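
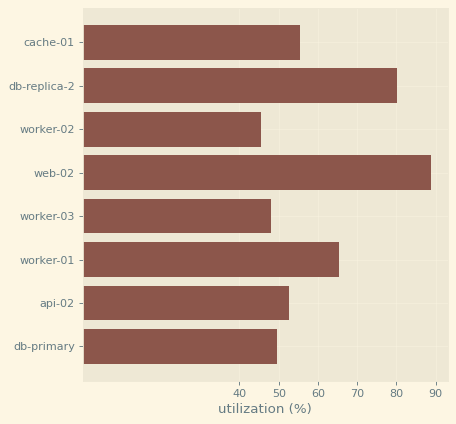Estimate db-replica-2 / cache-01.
≈ 1.33×

db-replica-2 ≈ 80, cache-01 ≈ 60; 80/60 ≈ 1.33.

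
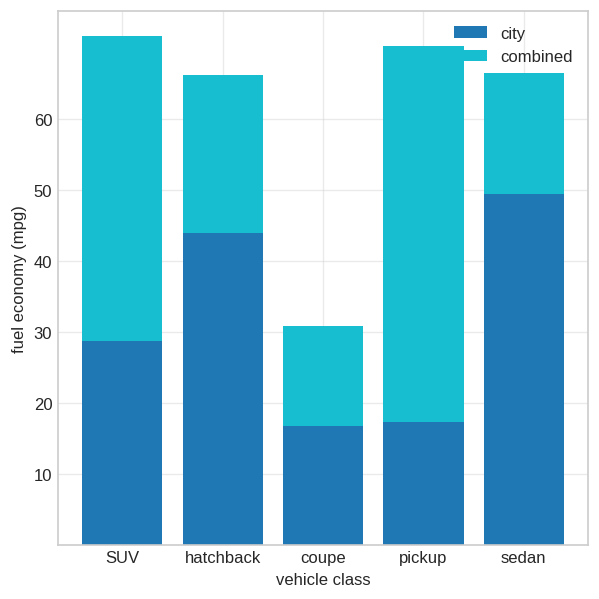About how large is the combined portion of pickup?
combined top ≈ 70, bottom ≈ 20; segment ≈ 50.

≈ 50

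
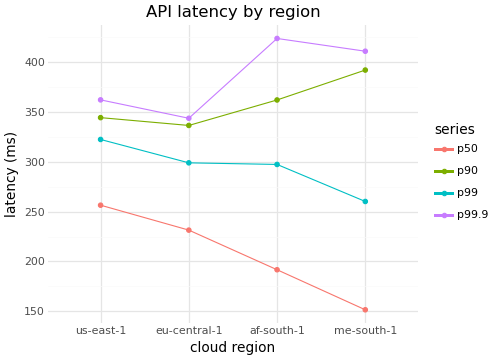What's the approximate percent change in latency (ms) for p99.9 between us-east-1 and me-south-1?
≈ +14.3%

us-east-1 ≈ 350, me-south-1 ≈ 400; (400 − 350) / 350 ≈ +14.3%.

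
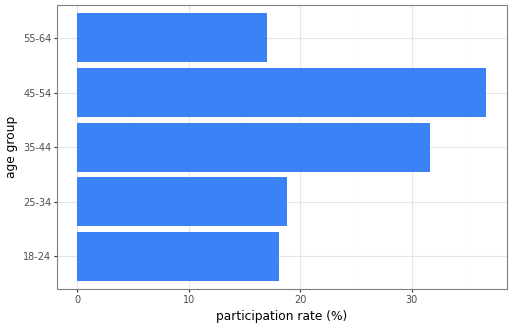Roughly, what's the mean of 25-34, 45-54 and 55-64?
(20 + 35 + 15) / 3 ≈ 23.

≈ 23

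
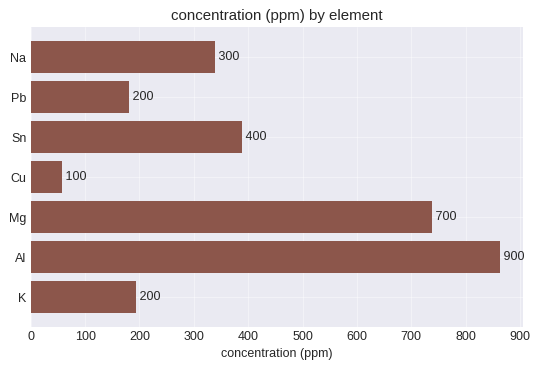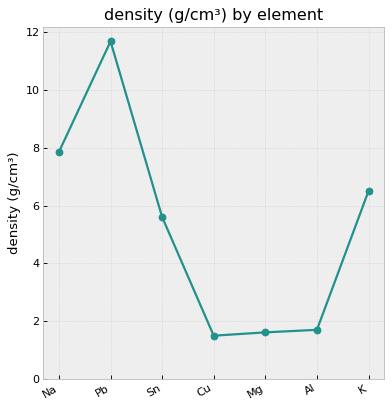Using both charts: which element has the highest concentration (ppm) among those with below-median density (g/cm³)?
Al

Chart 2 median density (g/cm³) ≈ 6; below-median elements: Cu, Mg, Al. Among those, Al has the highest concentration (ppm) (≈ 900).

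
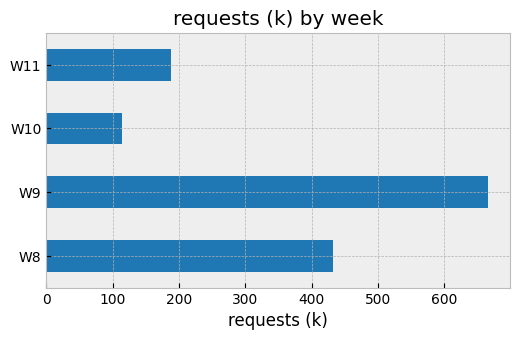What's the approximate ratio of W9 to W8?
≈ 1.75×

W9 ≈ 700, W8 ≈ 400; 700/400 ≈ 1.75.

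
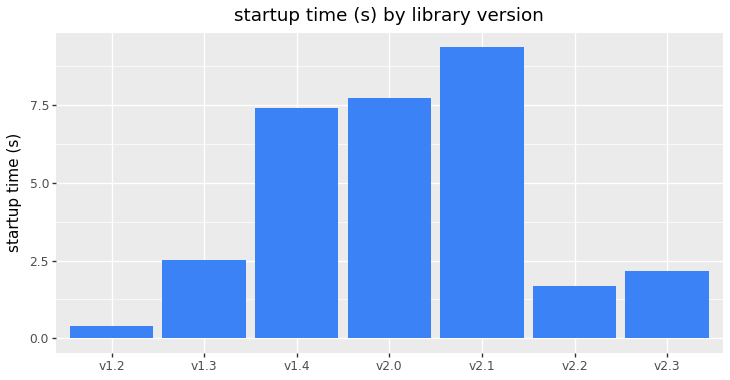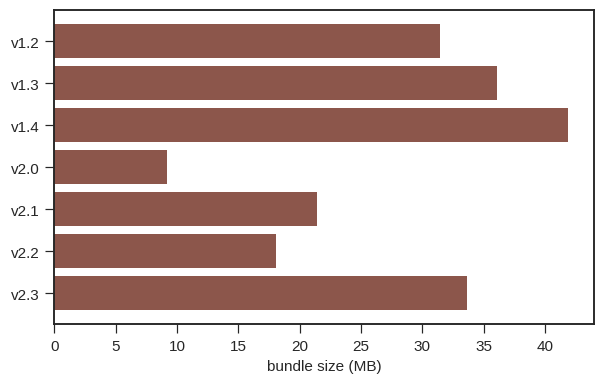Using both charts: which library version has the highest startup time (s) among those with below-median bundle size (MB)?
Chart 2 median bundle size (MB) ≈ 30; below-median library versions: v2.0, v2.1, v2.2. Among those, v2.1 has the highest startup time (s) (≈ 9).

v2.1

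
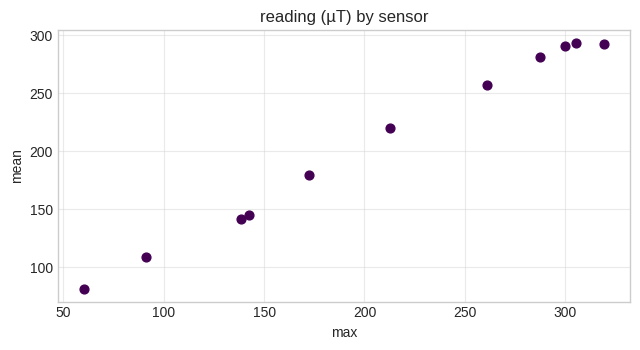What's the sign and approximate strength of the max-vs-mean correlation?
positive, strong

Points are positively correlated; strong (|r| ≈ 1.0).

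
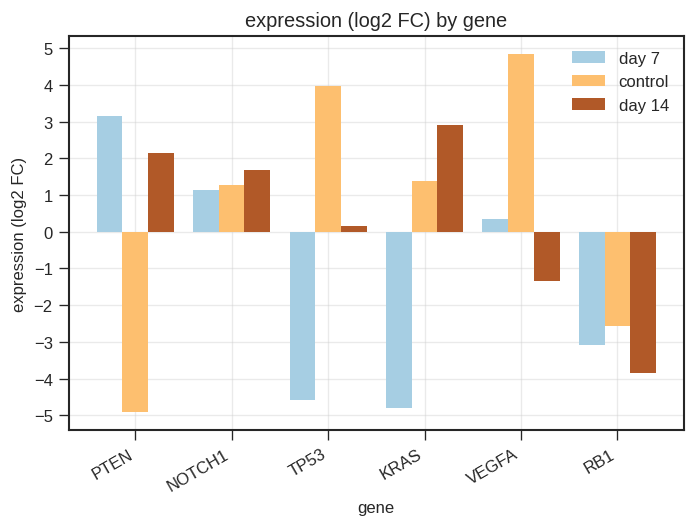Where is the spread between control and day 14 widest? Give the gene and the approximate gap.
PTEN: control ≈ -5, day 14 ≈ 2 → gap ≈ 7. Next-largest (VEGFA) is only ≈ 6.

PTEN, ≈ 7 log2 FC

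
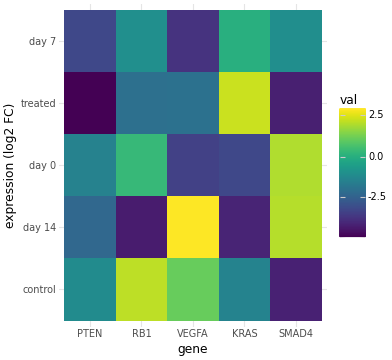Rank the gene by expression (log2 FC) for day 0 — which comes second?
RB1

Top 3 for day 0: SMAD4 ≈ 2, RB1 ≈ 0, PTEN ≈ -1.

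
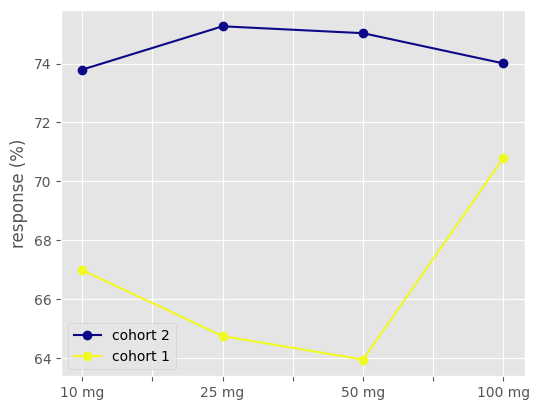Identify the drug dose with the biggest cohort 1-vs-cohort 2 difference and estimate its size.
50 mg: cohort 1 ≈ 64, cohort 2 ≈ 75 → gap ≈ 11. Next-largest (25 mg) is only ≈ 10.

50 mg, ≈ 11 %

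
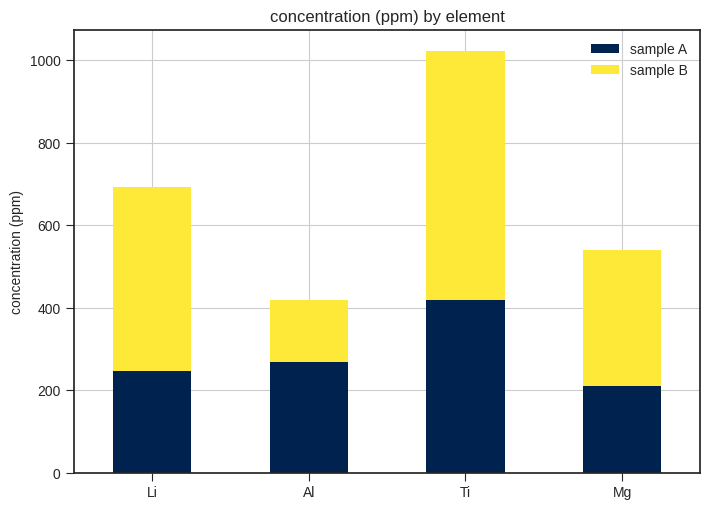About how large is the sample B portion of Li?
sample B top ≈ 700, bottom ≈ 200; segment ≈ 500.

≈ 500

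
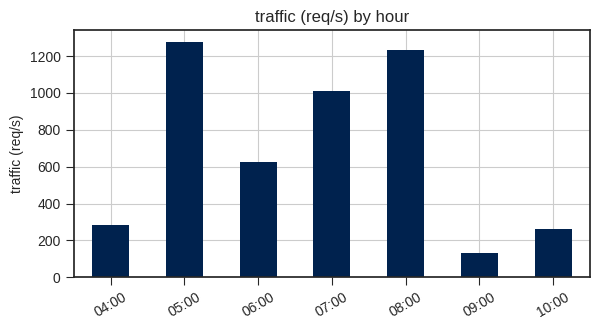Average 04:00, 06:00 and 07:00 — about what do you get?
≈ 600

(200 + 600 + 1000) / 3 ≈ 600.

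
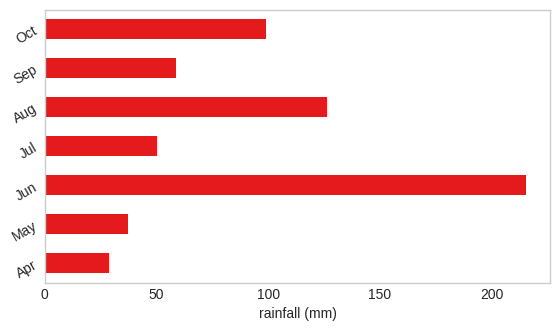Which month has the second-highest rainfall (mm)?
Top 3: Jun ≈ 220, Aug ≈ 120, Oct ≈ 100.

Aug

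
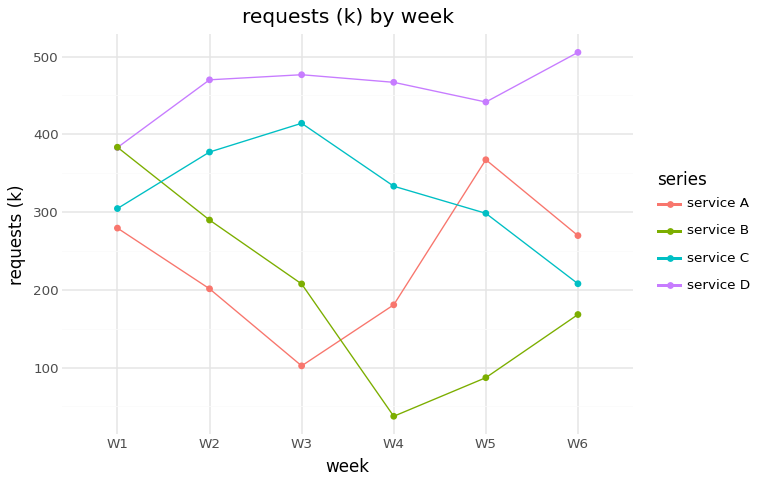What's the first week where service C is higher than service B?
W1: service C ≈ 300 vs service B ≈ 400 (not yet); W2: service C ≈ 400 vs service B ≈ 300 (first crossover).

W2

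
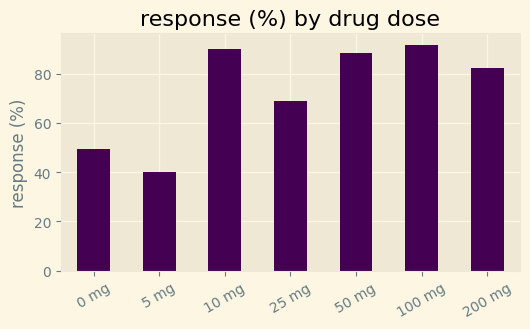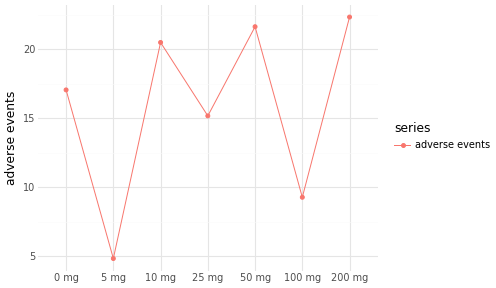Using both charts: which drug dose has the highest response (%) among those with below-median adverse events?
Chart 2 median adverse events ≈ 15; below-median drug doses: 5 mg, 25 mg, 100 mg. Among those, 100 mg has the highest response (%) (≈ 90).

100 mg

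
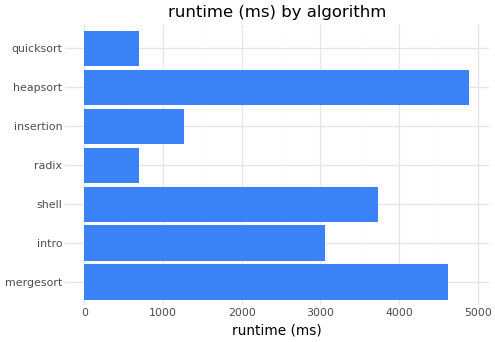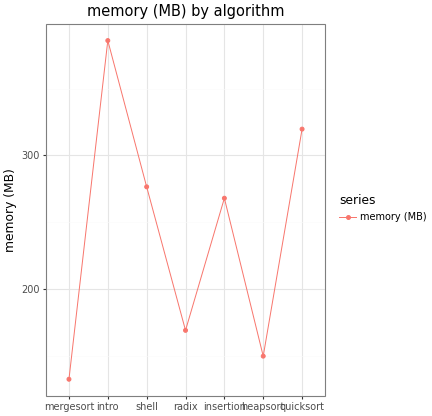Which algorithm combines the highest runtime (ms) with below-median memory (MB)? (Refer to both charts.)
Chart 2 median memory (MB) ≈ 250; below-median algorithms: mergesort, radix, heapsort. Among those, heapsort has the highest runtime (ms) (≈ 5000).

heapsort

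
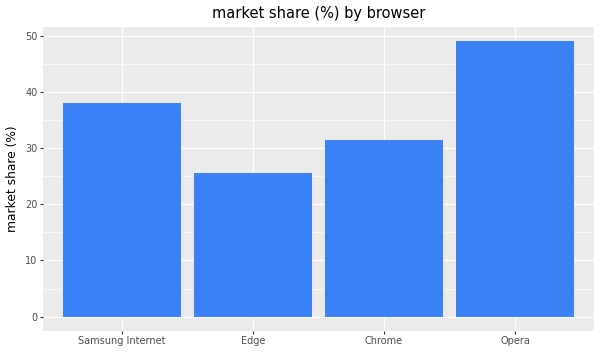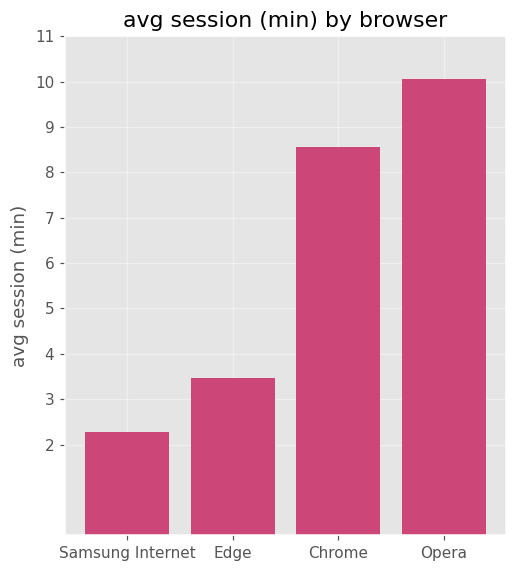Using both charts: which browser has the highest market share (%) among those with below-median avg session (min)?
Chart 2 median avg session (min) ≈ 6; below-median browsers: Samsung Internet, Edge. Among those, Samsung Internet has the highest market share (%) (≈ 40).

Samsung Internet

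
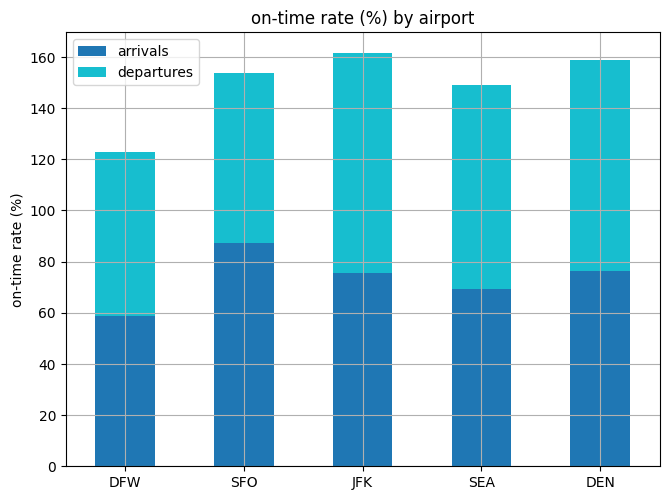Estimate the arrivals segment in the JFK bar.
arrivals top ≈ 80, bottom ≈ 0; segment ≈ 80.

≈ 80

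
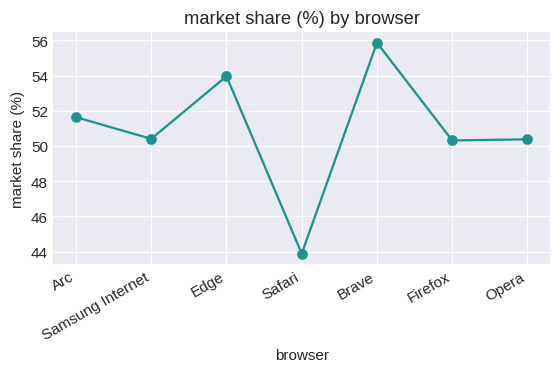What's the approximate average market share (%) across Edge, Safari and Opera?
(54 + 44 + 50) / 3 ≈ 49.

≈ 49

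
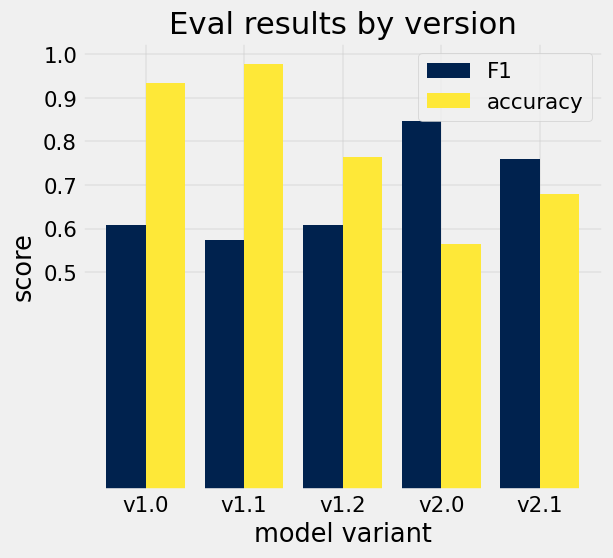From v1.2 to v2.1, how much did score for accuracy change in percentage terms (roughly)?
v1.2 ≈ 0.8, v2.1 ≈ 0.7; (0.7 − 0.8) / 0.8 ≈ -12.5%.

≈ -12.5%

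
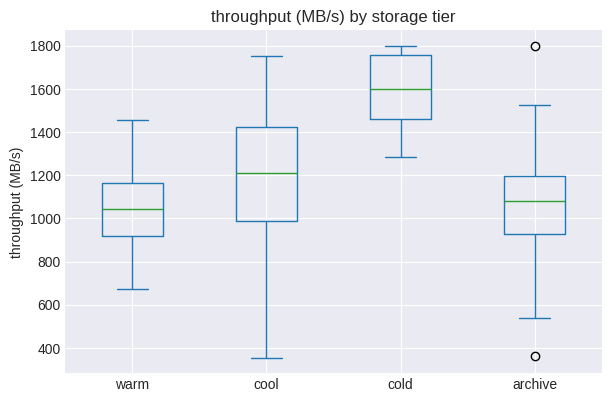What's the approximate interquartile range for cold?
≈ 300

Q3 ≈ 1750, Q1 ≈ 1450; IQR ≈ 300.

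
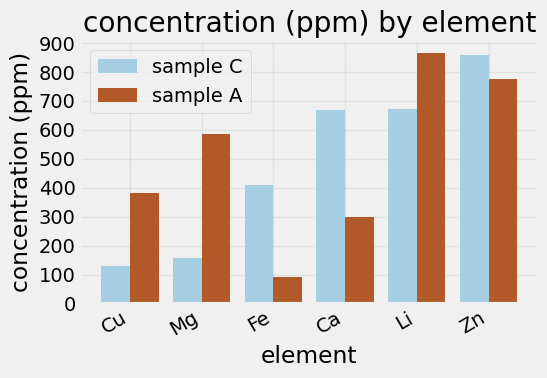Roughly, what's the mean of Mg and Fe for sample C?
≈ 300

(200 + 400) / 2 ≈ 300.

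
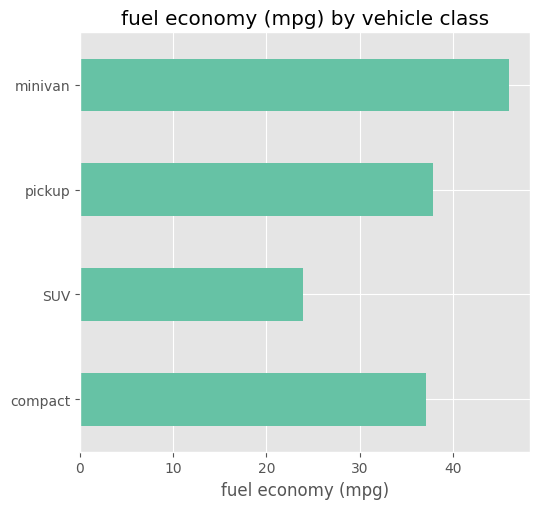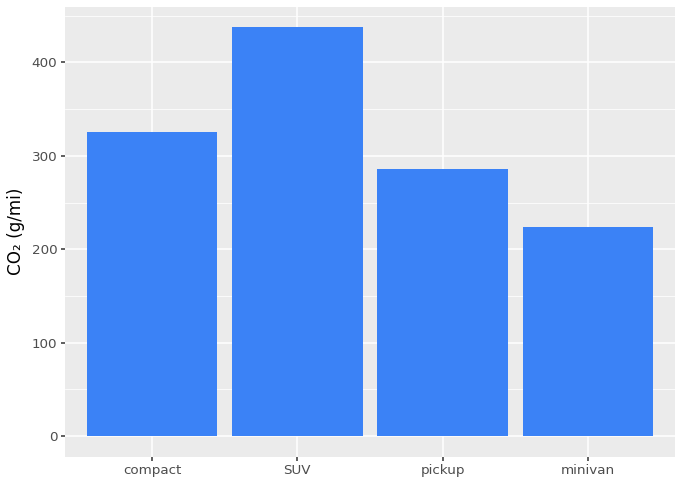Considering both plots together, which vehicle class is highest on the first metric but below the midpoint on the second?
minivan

Chart 2 median CO₂ (g/mi) ≈ 300; below-median vehicle classes: pickup, minivan. Among those, minivan has the highest fuel economy (mpg) (≈ 45).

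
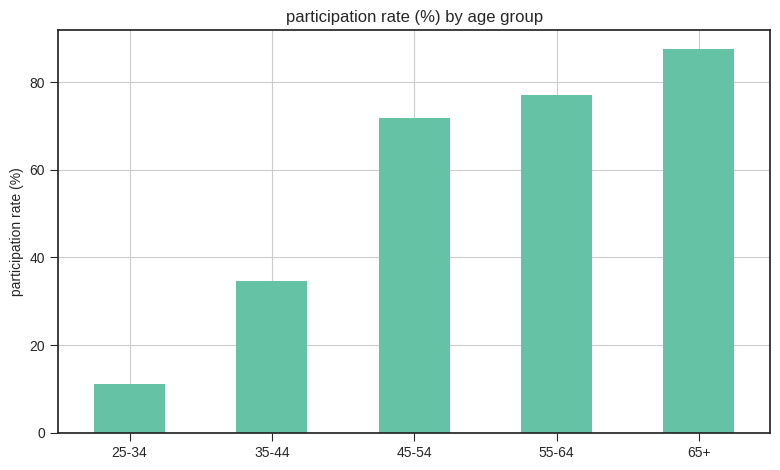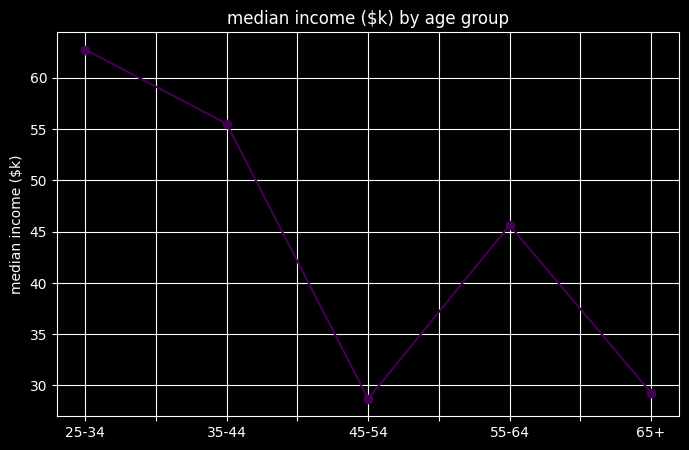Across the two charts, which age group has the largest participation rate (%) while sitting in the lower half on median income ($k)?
65+

Chart 2 median median income ($k) ≈ 50; below-median age groups: 45-54, 65+. Among those, 65+ has the highest participation rate (%) (≈ 90).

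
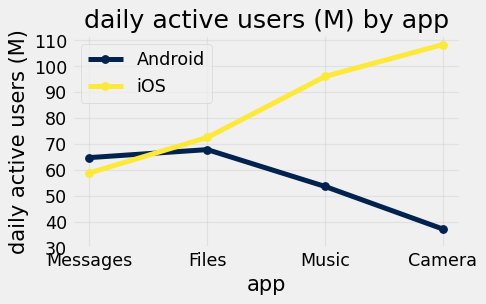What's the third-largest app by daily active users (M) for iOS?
Top 4 for iOS: Camera ≈ 110, Music ≈ 100, Files ≈ 70, Messages ≈ 60.

Files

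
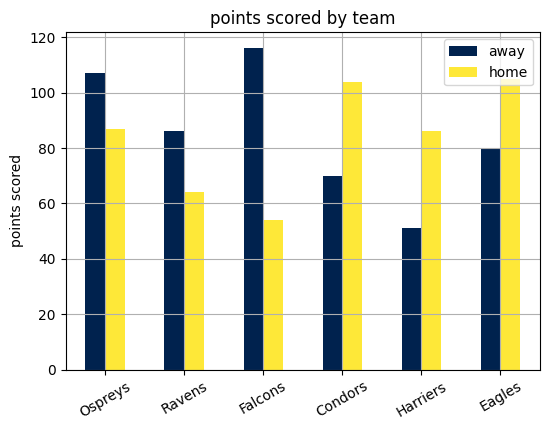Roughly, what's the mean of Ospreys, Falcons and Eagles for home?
≈ 80

(90 + 50 + 100) / 3 ≈ 80.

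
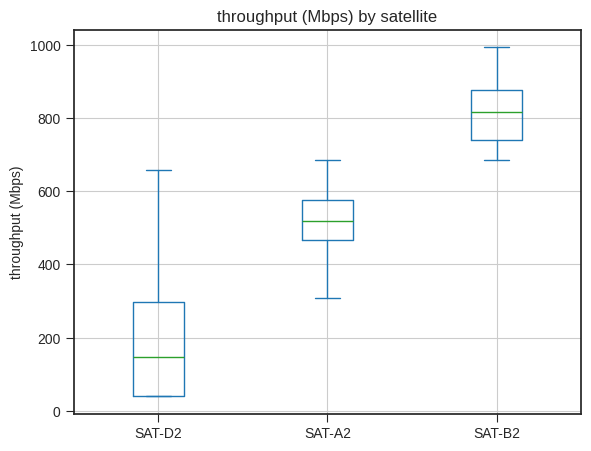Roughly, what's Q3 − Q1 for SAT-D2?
Q3 ≈ 300, Q1 ≈ 50; IQR ≈ 250.

≈ 250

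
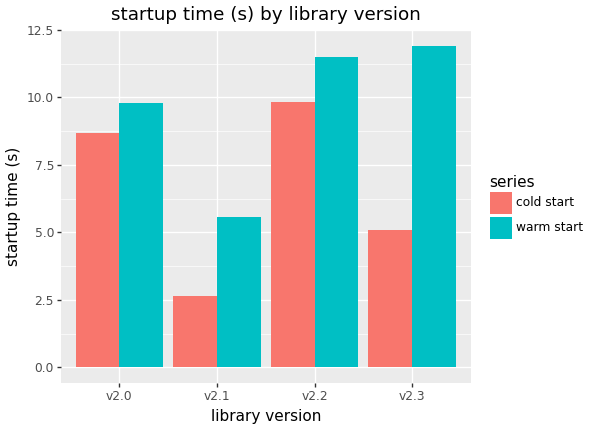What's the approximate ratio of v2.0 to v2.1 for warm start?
v2.0 ≈ 10, v2.1 ≈ 6; 10/6 ≈ 1.67.

≈ 1.67×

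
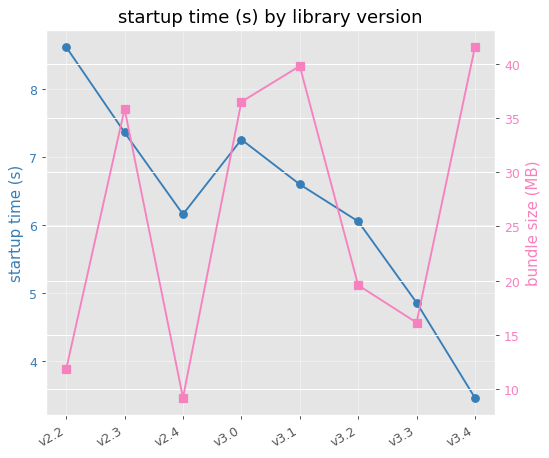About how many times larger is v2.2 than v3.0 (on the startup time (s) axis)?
v2.2 ≈ 8.5, v3.0 ≈ 7.5; 8.5/7.5 ≈ 1.13.

≈ 1.13×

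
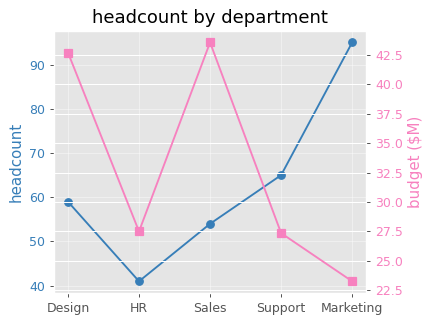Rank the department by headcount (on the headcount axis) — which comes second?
Top 3 (on the headcount axis): Marketing ≈ 95, Support ≈ 65, Design ≈ 60.

Support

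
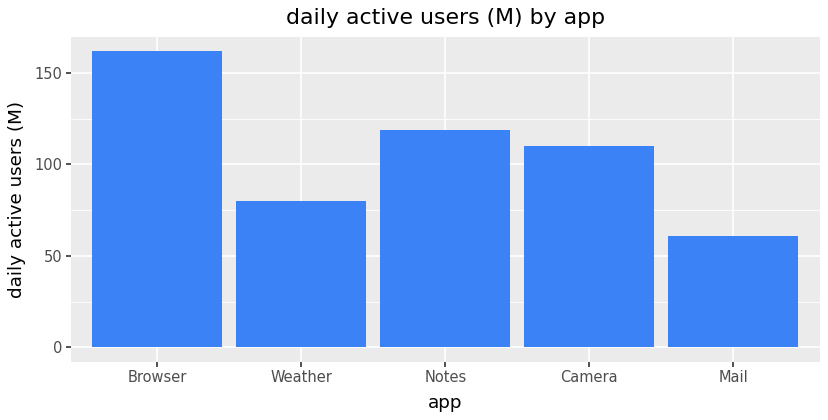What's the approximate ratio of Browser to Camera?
Browser ≈ 160, Camera ≈ 120; 160/120 ≈ 1.33.

≈ 1.33×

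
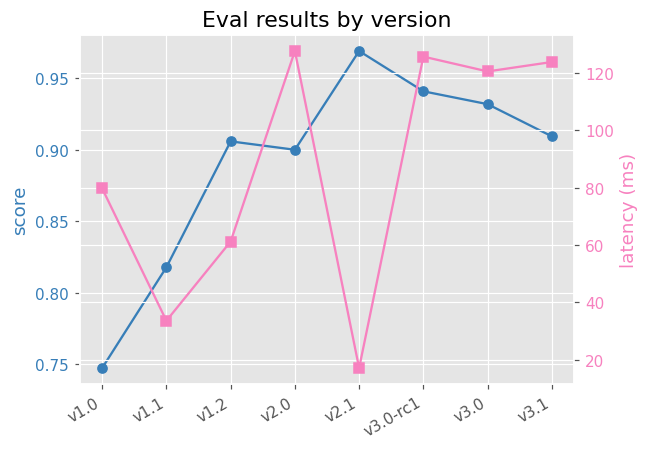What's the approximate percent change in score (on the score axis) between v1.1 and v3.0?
≈ +14.6%

v1.1 ≈ 0.82, v3.0 ≈ 0.94; (0.94 − 0.82) / 0.82 ≈ +14.6%.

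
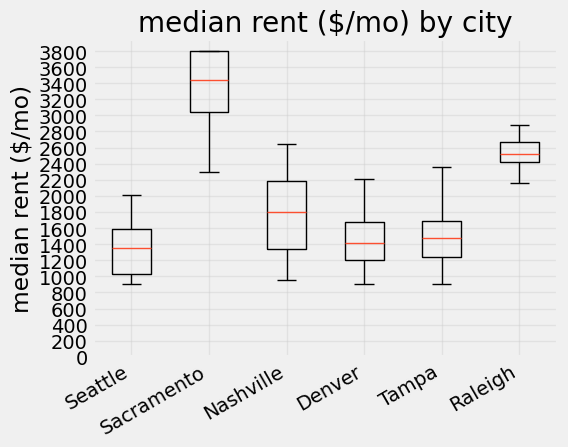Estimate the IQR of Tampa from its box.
≈ 400

Q3 ≈ 1600, Q1 ≈ 1200; IQR ≈ 400.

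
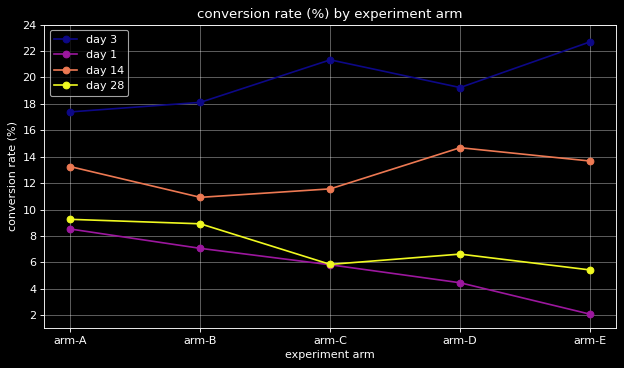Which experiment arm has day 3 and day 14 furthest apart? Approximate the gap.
arm-C, ≈ 10 %

arm-C: day 3 ≈ 22, day 14 ≈ 12 → gap ≈ 10. Next-largest (arm-E) is only ≈ 8.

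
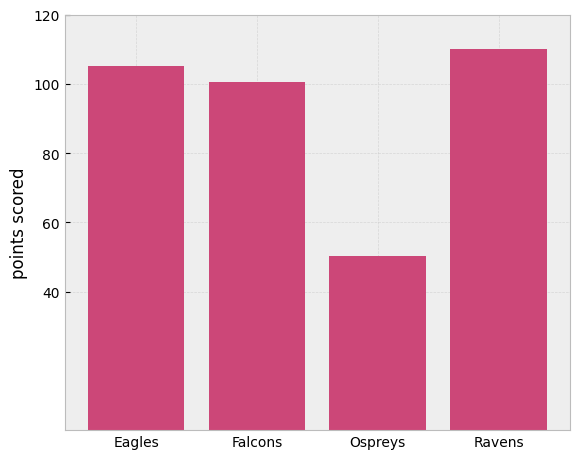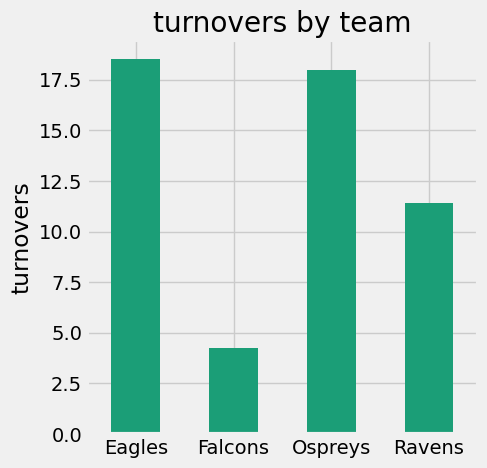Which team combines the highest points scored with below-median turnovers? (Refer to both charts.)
Ravens

Chart 2 median turnovers ≈ 14; below-median teams: Falcons, Ravens. Among those, Ravens has the highest points scored (≈ 120).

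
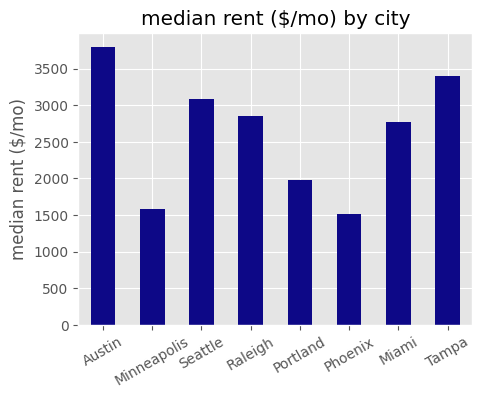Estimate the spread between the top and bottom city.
≈ 2500

Max Austin ≈ 4000, min Phoenix ≈ 1500; range ≈ 2500.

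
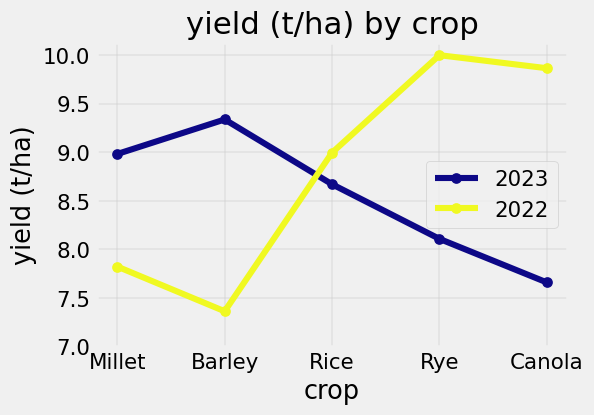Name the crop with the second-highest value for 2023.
Millet

Top 3 for 2023: Barley ≈ 9.5, Millet ≈ 9.0, Rice ≈ 8.5.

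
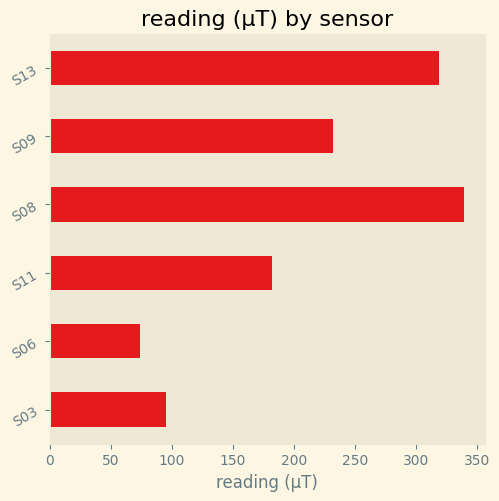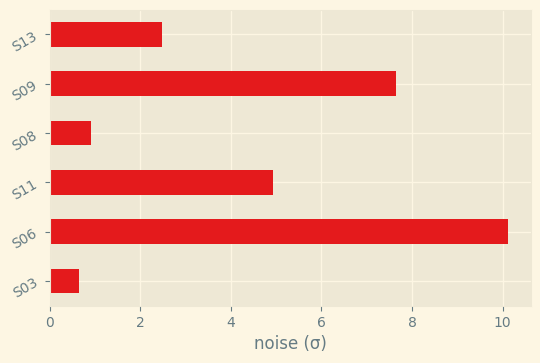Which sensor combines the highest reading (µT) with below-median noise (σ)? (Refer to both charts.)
Chart 2 median noise (σ) ≈ 4; below-median sensors: S03, S08, S13. Among those, S08 has the highest reading (µT) (≈ 350).

S08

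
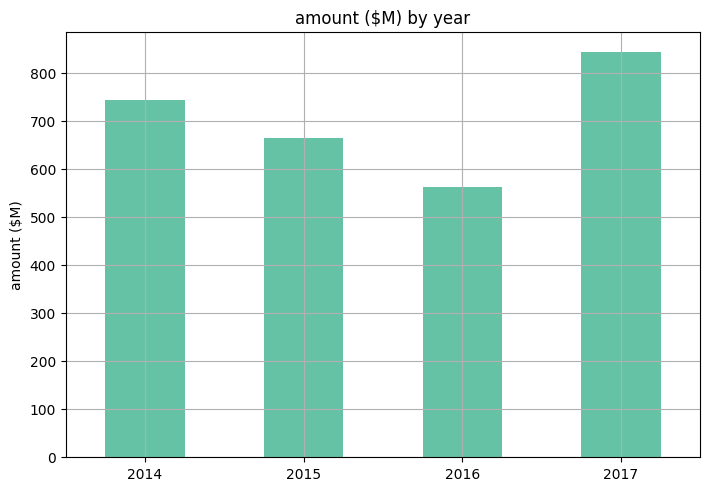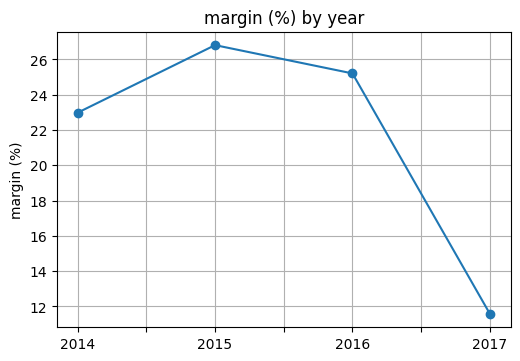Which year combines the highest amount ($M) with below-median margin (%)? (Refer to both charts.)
Chart 2 median margin (%) ≈ 25; below-median years: 2014, 2017. Among those, 2017 has the highest amount ($M) (≈ 800).

2017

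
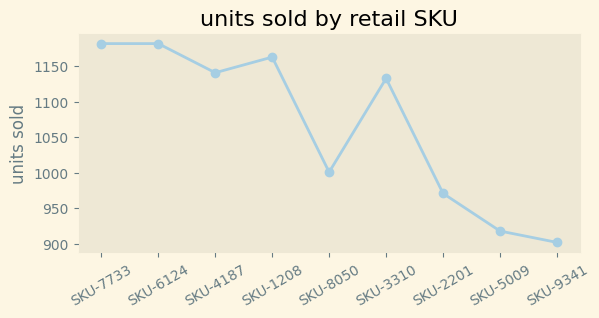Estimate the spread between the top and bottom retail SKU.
≈ 275

Max SKU-7733 ≈ 1175, min SKU-9341 ≈ 900; range ≈ 275.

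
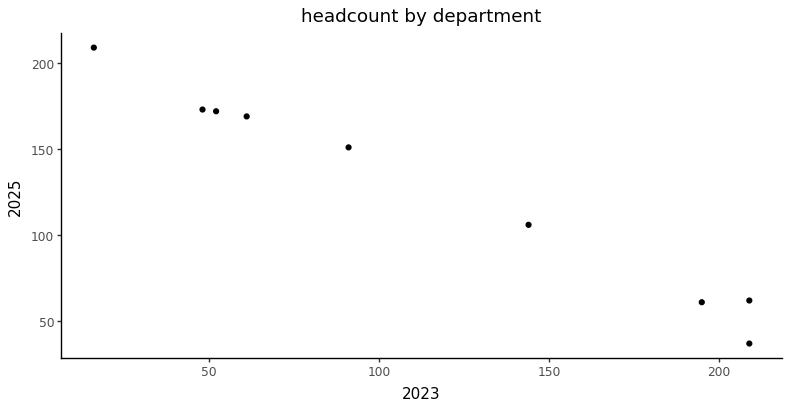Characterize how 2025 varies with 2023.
negative, strong

Points are negatively correlated; strong (|r| ≈ 1.0).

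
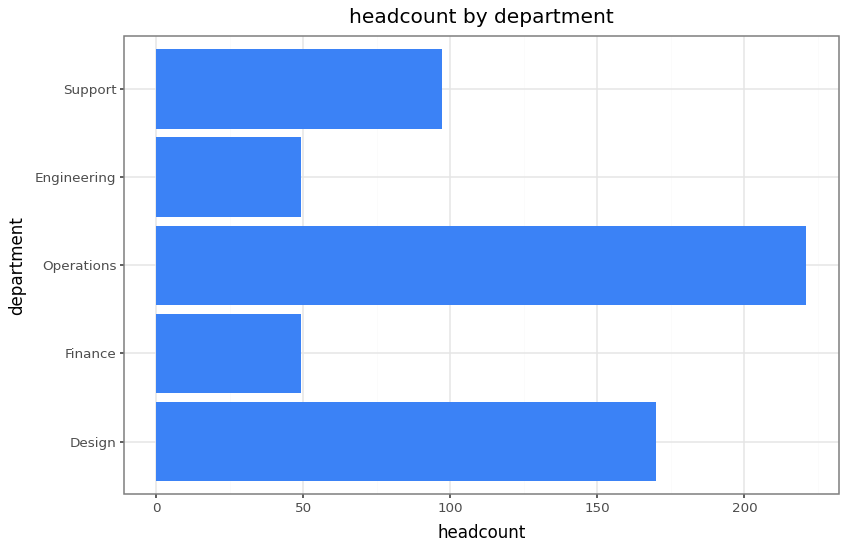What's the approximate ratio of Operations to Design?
≈ 1.38×

Operations ≈ 220, Design ≈ 160; 220/160 ≈ 1.38.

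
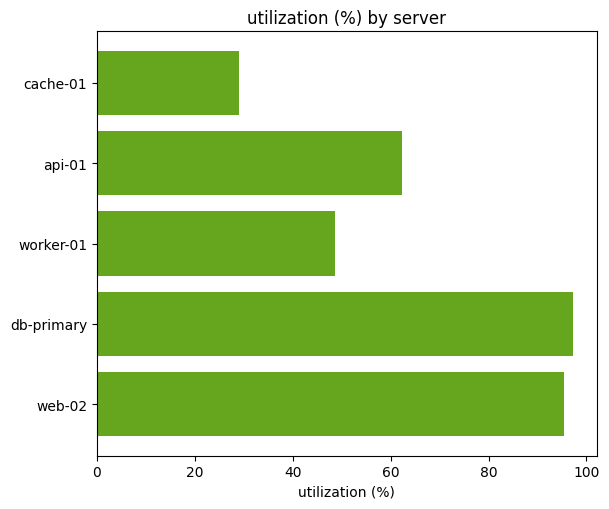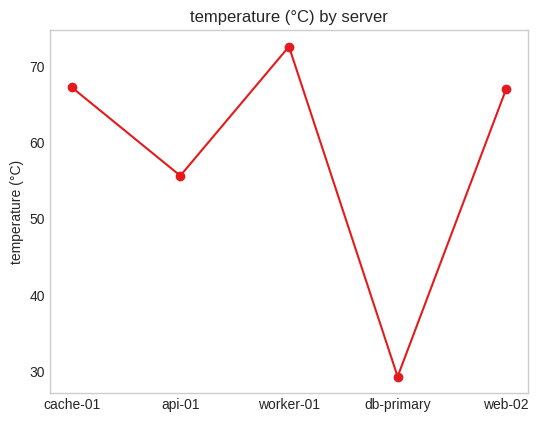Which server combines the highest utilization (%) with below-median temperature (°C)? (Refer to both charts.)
db-primary

Chart 2 median temperature (°C) ≈ 70; below-median servers: api-01, db-primary. Among those, db-primary has the highest utilization (%) (≈ 100).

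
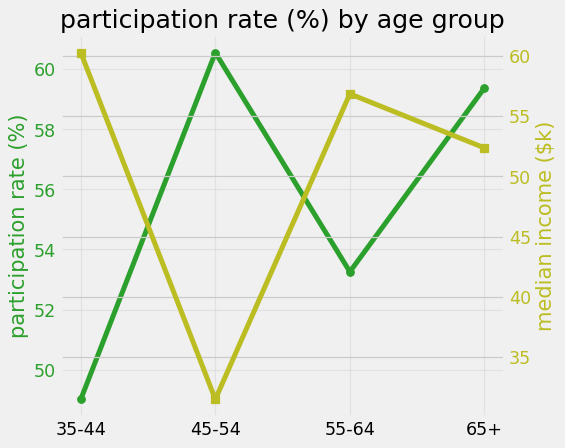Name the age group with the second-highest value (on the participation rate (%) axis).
65+

Top 3 (on the participation rate (%) axis): 45-54 ≈ 61, 65+ ≈ 59, 55-64 ≈ 53.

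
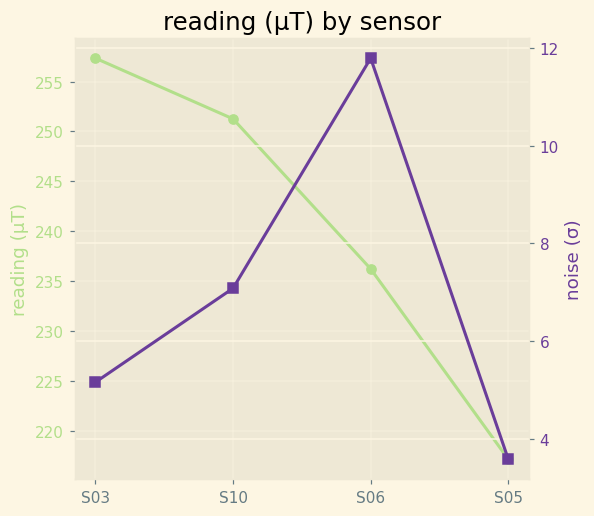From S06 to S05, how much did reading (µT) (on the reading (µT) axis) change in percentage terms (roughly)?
≈ -8.5%

S06 ≈ 235, S05 ≈ 215; (215 − 235) / 235 ≈ -8.5%.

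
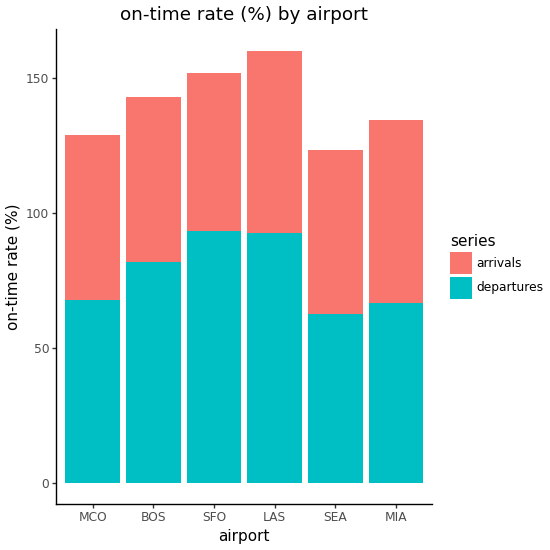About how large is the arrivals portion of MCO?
arrivals top ≈ 120, bottom ≈ 60; segment ≈ 60.

≈ 60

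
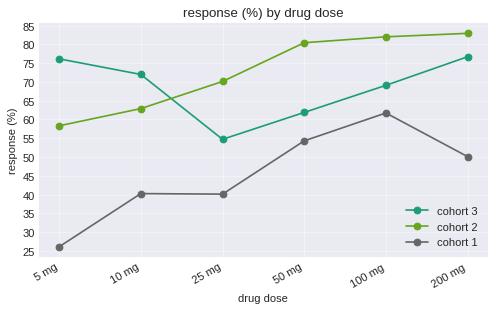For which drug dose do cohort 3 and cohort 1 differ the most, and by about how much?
5 mg: cohort 3 ≈ 75, cohort 1 ≈ 25 → gap ≈ 50. Next-largest (10 mg) is only ≈ 30.

5 mg, ≈ 50 %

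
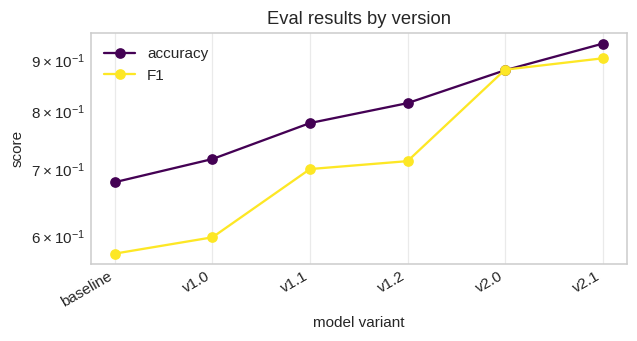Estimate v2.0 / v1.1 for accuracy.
≈ 1.12×

v2.0 ≈ 0.90, v1.1 ≈ 0.80; 0.90/0.80 ≈ 1.12.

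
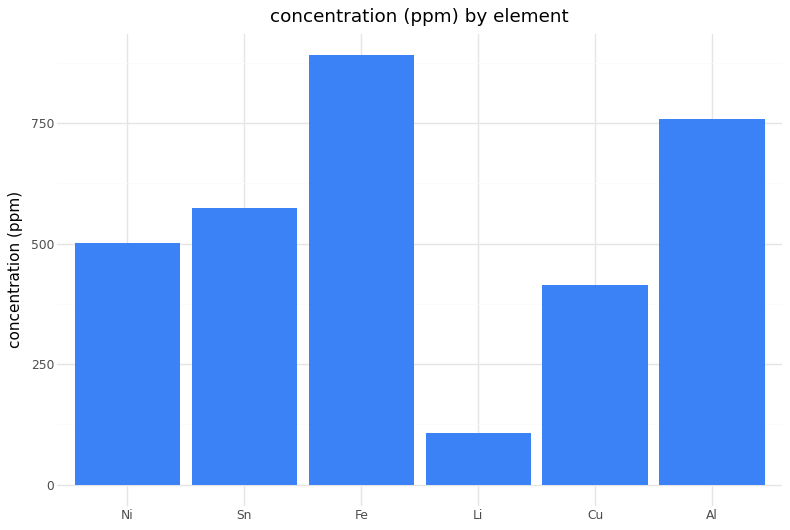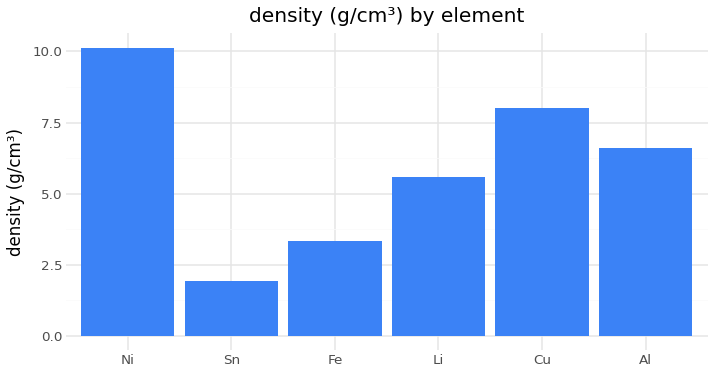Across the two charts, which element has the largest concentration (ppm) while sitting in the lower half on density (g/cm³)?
Chart 2 median density (g/cm³) ≈ 6; below-median elements: Sn, Fe, Li. Among those, Fe has the highest concentration (ppm) (≈ 900).

Fe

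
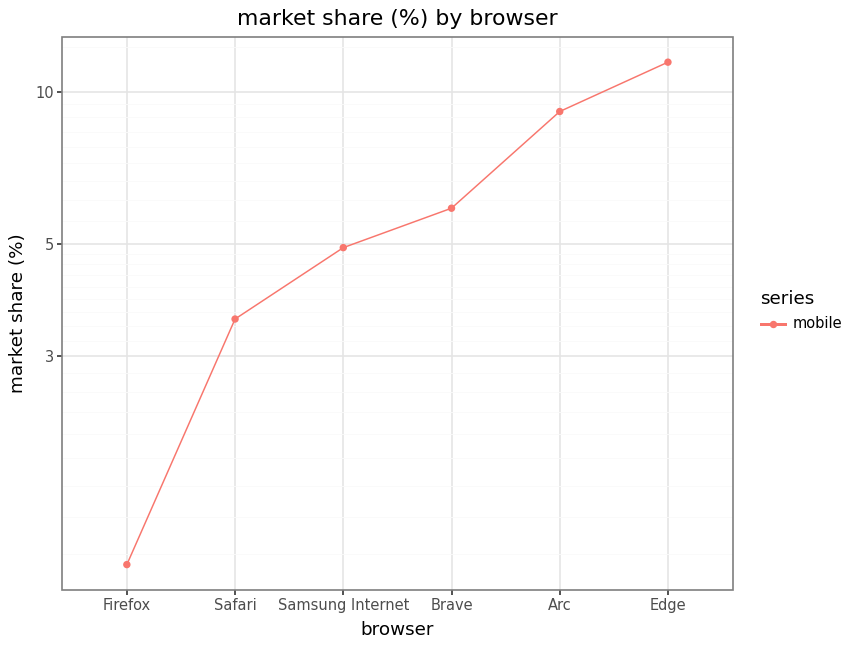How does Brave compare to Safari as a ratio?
≈ 1.5×

Brave ≈ 6, Safari ≈ 4; 6/4 ≈ 1.5.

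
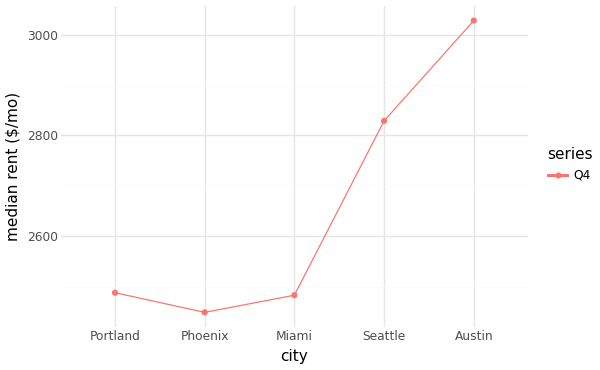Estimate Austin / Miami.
Austin ≈ 3050, Miami ≈ 2500; 3050/2500 ≈ 1.22.

≈ 1.22×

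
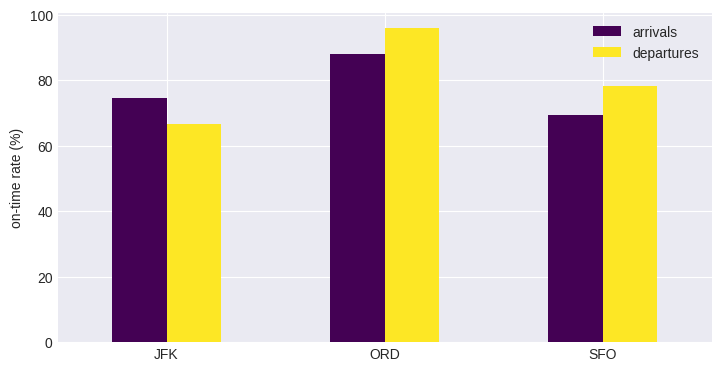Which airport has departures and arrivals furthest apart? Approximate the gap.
SFO: departures ≈ 80, arrivals ≈ 70 → gap ≈ 10. Next-largest (JFK) is only ≈ 0.

SFO, ≈ 10 %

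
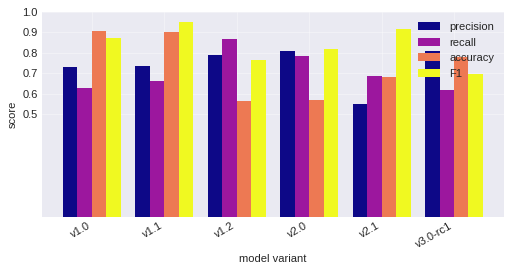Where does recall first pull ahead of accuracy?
v1.1: recall ≈ 0.7 vs accuracy ≈ 0.9 (not yet); v1.2: recall ≈ 0.9 vs accuracy ≈ 0.6 (first crossover).

v1.2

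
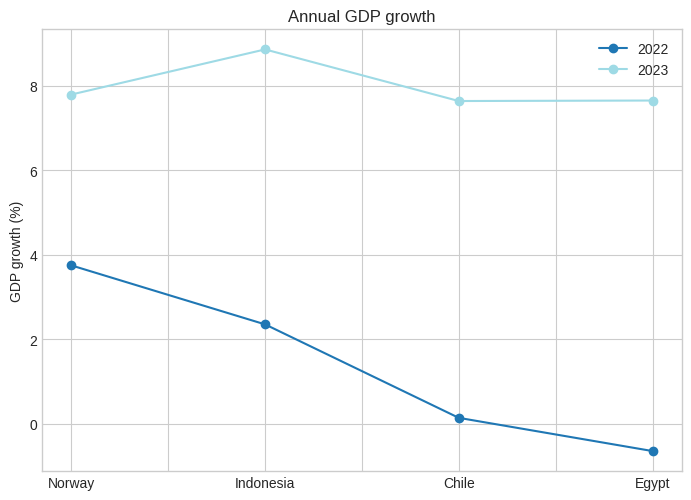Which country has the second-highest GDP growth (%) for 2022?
Top 3 for 2022: Norway ≈ 4, Indonesia ≈ 2, Chile ≈ 0.

Indonesia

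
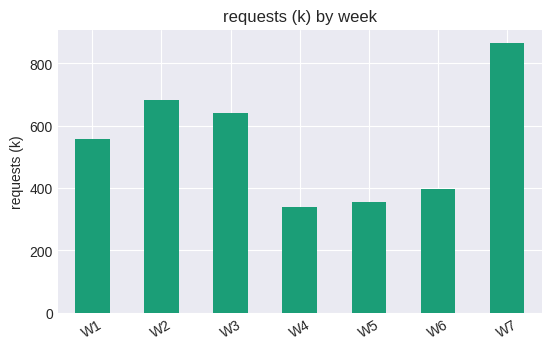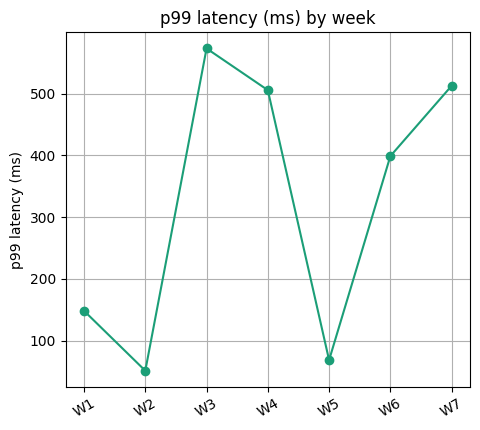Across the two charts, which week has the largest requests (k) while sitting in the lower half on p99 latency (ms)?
Chart 2 median p99 latency (ms) ≈ 400; below-median weeks: W1, W2, W5. Among those, W2 has the highest requests (k) (≈ 700).

W2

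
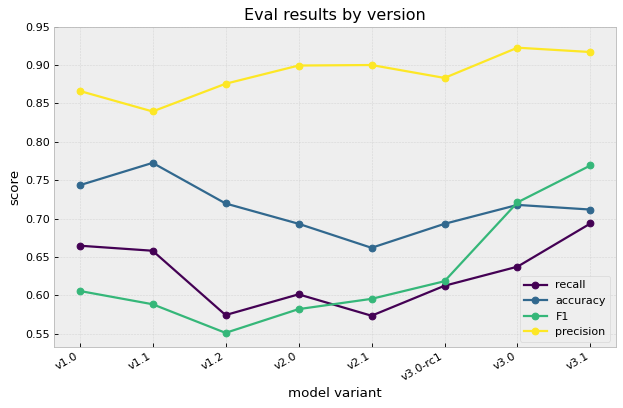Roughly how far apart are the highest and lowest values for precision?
Max v3.0 ≈ 0.90, min v1.1 ≈ 0.85; range ≈ 0.05.

≈ 0.05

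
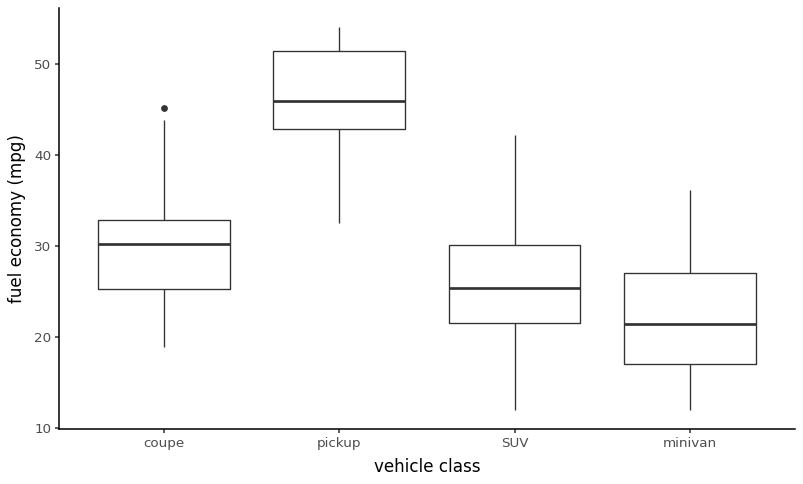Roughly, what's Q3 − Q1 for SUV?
Q3 ≈ 30, Q1 ≈ 20; IQR ≈ 10.

≈ 10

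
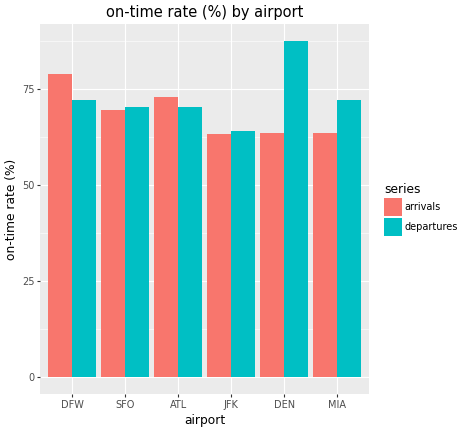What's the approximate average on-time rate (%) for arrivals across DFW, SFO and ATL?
≈ 73

(80 + 70 + 70) / 3 ≈ 73.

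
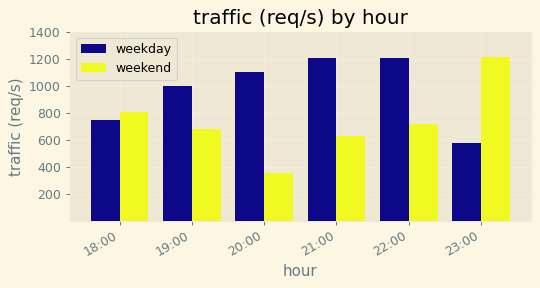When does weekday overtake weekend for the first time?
18:00: weekday ≈ 800 vs weekend ≈ 800 (not yet); 19:00: weekday ≈ 1000 vs weekend ≈ 600 (first crossover).

19:00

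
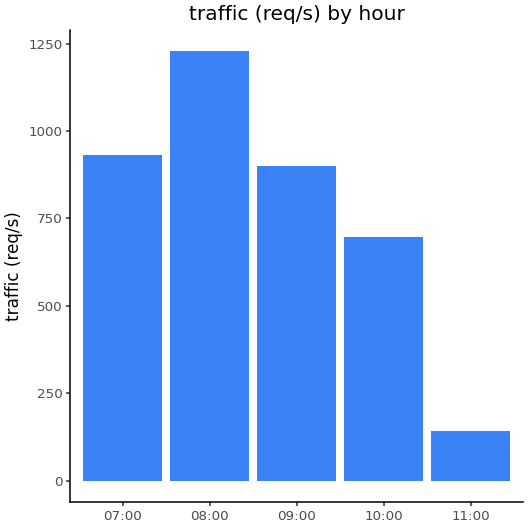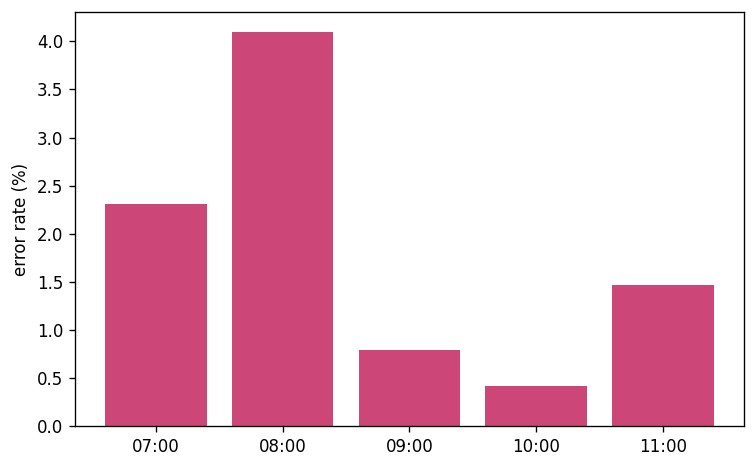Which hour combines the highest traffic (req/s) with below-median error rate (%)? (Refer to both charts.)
Chart 2 median error rate (%) ≈ 1.5; below-median hours: 09:00, 10:00. Among those, 09:00 has the highest traffic (req/s) (≈ 800).

09:00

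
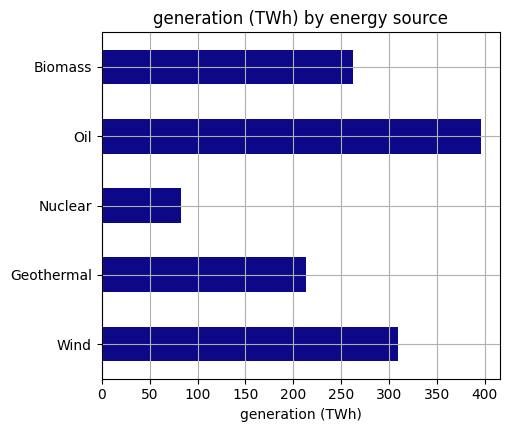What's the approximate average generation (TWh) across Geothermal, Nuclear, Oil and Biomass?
(200 + 100 + 400 + 250) / 4 ≈ 238.

≈ 238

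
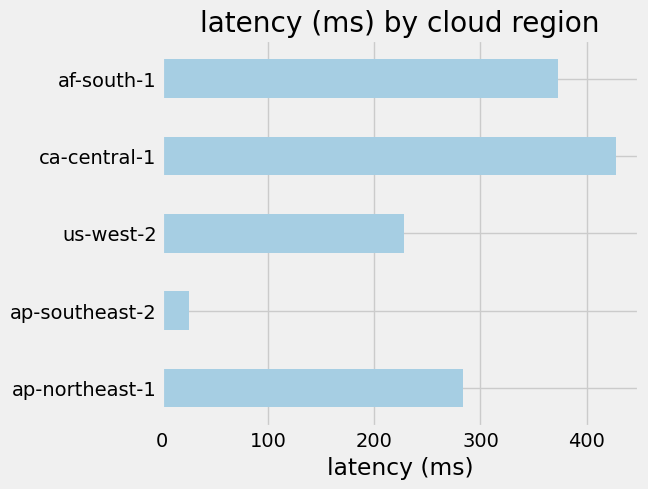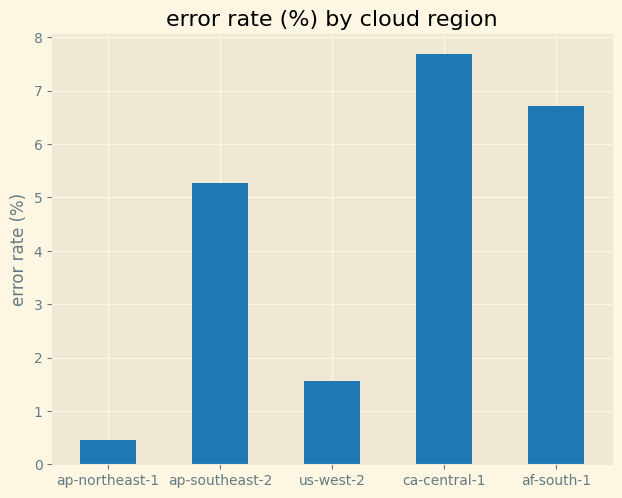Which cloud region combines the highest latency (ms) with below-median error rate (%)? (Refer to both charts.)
Chart 2 median error rate (%) ≈ 5; below-median cloud regions: ap-northeast-1, us-west-2. Among those, ap-northeast-1 has the highest latency (ms) (≈ 300).

ap-northeast-1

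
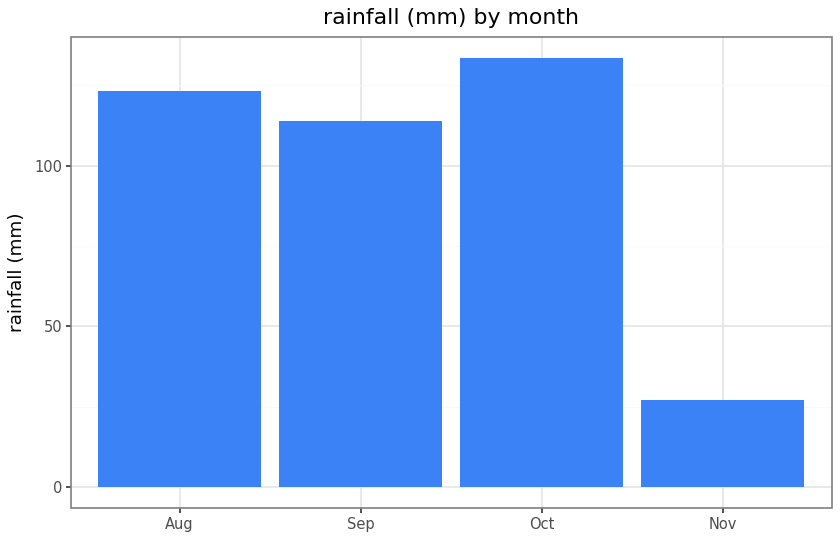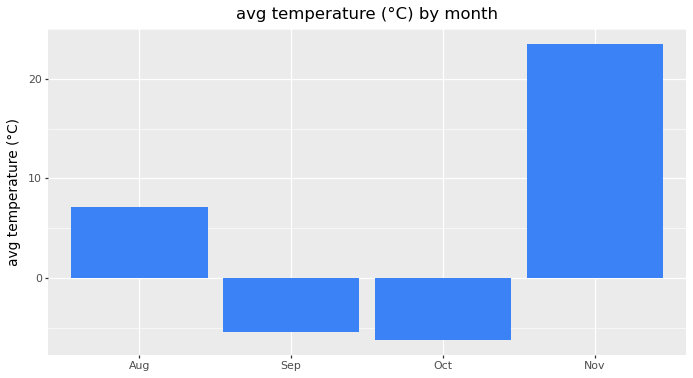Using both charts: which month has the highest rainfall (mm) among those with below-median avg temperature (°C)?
Oct

Chart 2 median avg temperature (°C) ≈ 0; below-median months: Sep, Oct. Among those, Oct has the highest rainfall (mm) (≈ 140).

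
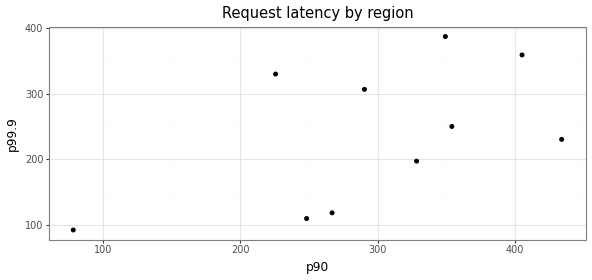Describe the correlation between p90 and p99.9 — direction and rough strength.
Points are positively correlated; moderate (|r| ≈ 0.5).

positive, moderate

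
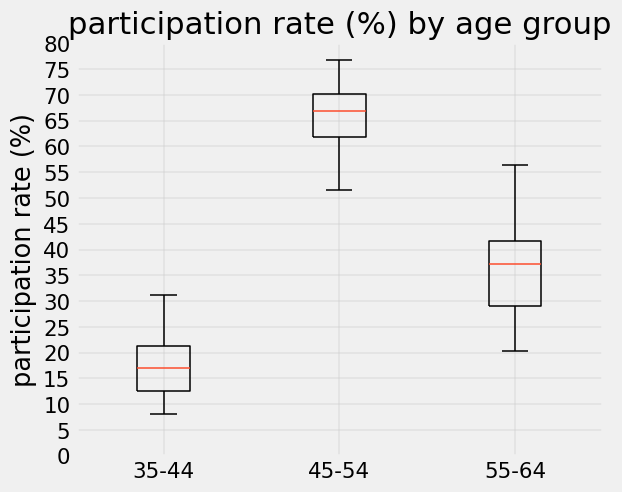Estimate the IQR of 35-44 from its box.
≈ 10

Q3 ≈ 20, Q1 ≈ 10; IQR ≈ 10.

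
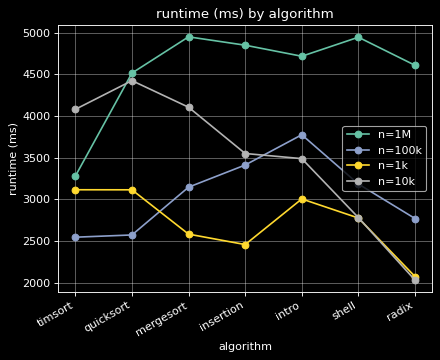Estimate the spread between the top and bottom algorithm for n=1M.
≈ 1500

Max mergesort ≈ 5000, min timsort ≈ 3500; range ≈ 1500.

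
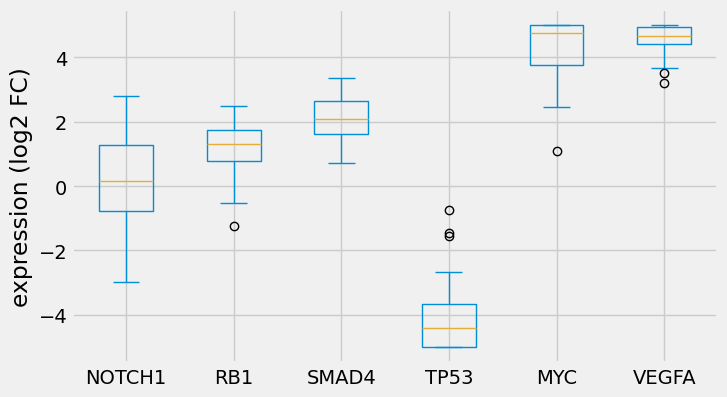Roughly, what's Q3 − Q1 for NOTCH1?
Q3 ≈ 1, Q1 ≈ -1; IQR ≈ 2.

≈ 2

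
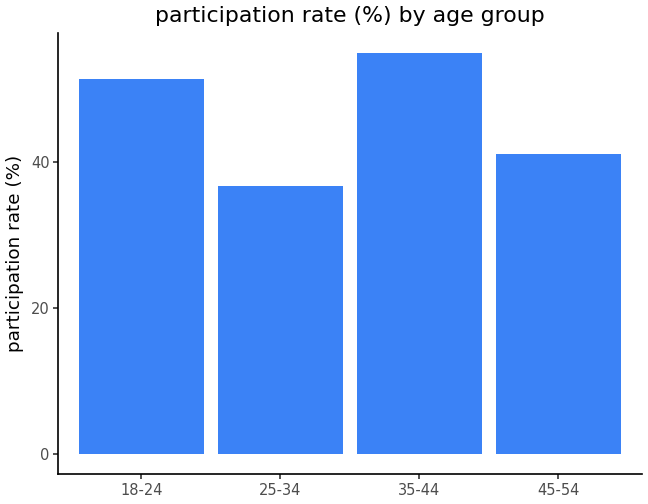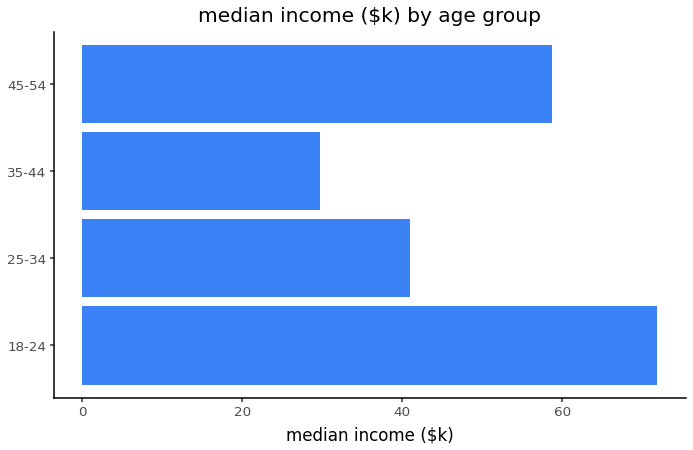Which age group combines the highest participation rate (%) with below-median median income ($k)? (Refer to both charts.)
Chart 2 median median income ($k) ≈ 50; below-median age groups: 25-34, 35-44. Among those, 35-44 has the highest participation rate (%) (≈ 50).

35-44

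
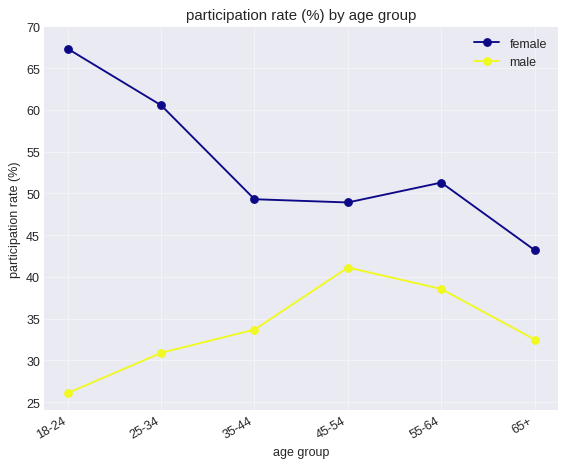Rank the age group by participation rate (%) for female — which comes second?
Top 3 for female: 18-24 ≈ 65, 25-34 ≈ 60, 55-64 ≈ 50.

25-34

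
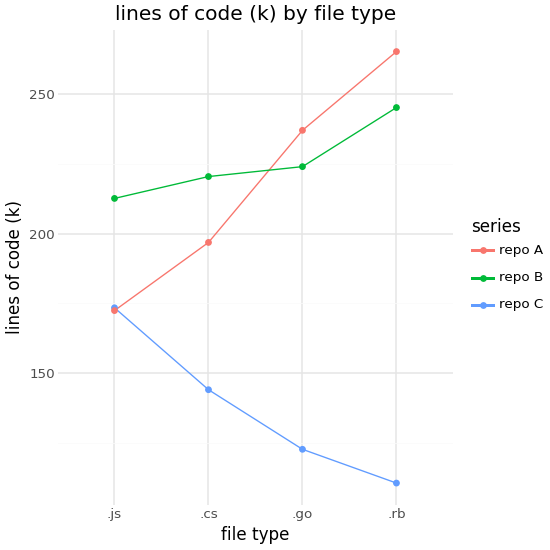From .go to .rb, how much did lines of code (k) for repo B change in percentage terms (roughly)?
.go ≈ 220, .rb ≈ 240; (240 − 220) / 220 ≈ +9.1%.

≈ +9.1%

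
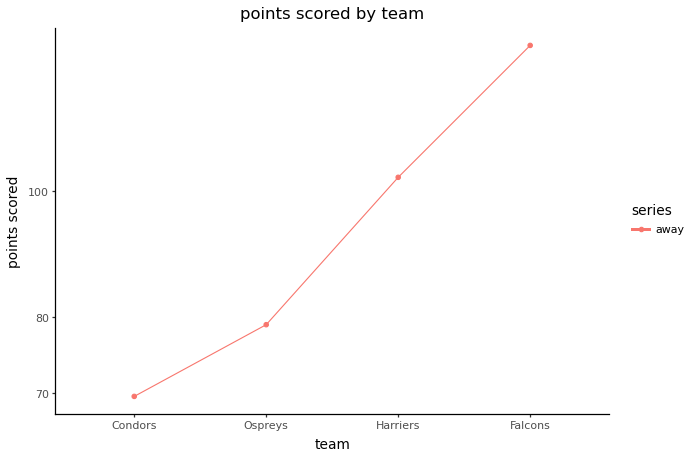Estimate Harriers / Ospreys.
≈ 1.31×

Harriers ≈ 105, Ospreys ≈ 80; 105/80 ≈ 1.31.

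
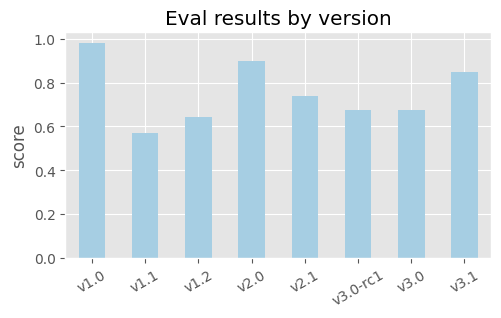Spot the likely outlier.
v1.0

v1.0 ≈ 1.0; the rest sit between ≈ 0.6 and ≈ 0.9.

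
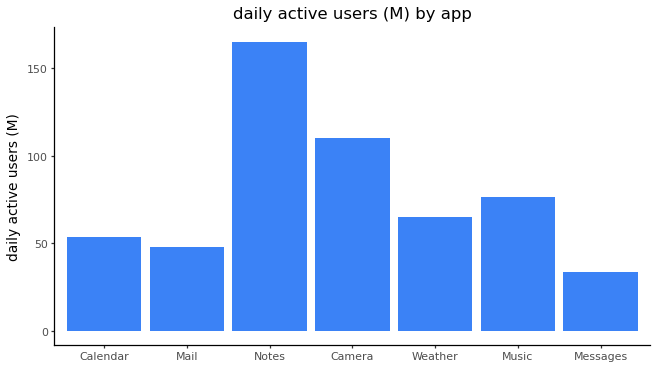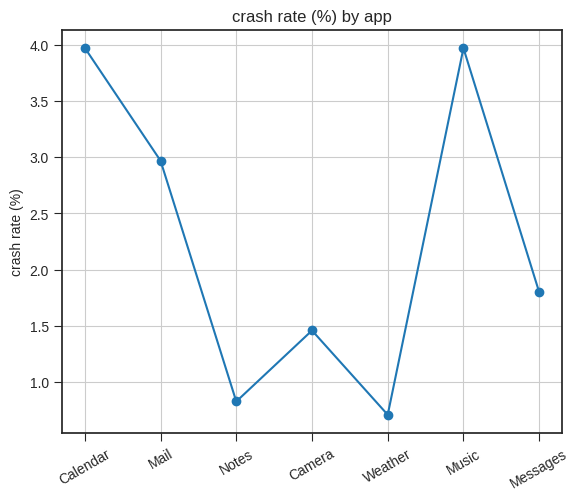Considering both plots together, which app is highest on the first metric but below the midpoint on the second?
Notes

Chart 2 median crash rate (%) ≈ 2; below-median apps: Notes, Camera, Weather. Among those, Notes has the highest daily active users (M) (≈ 160).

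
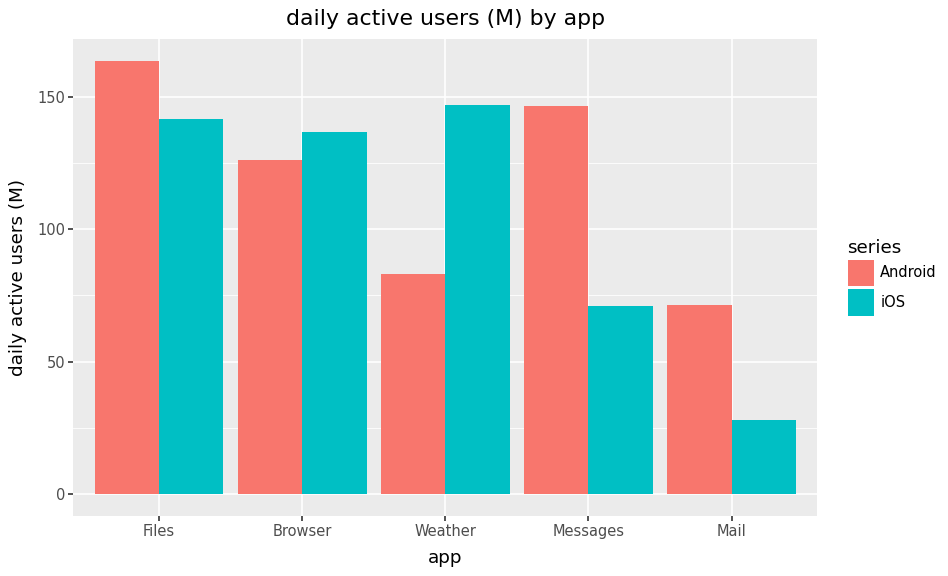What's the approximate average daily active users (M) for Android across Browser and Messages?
(120 + 140) / 2 ≈ 130.

≈ 130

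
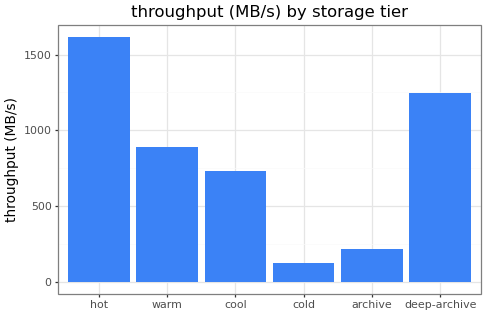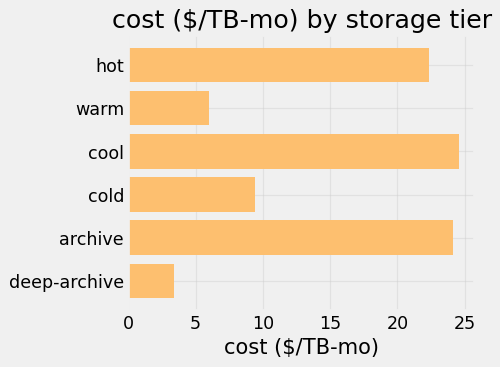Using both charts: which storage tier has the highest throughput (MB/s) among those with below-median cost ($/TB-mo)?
Chart 2 median cost ($/TB-mo) ≈ 15; below-median storage tiers: warm, cold, deep-archive. Among those, deep-archive has the highest throughput (MB/s) (≈ 1200).

deep-archive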